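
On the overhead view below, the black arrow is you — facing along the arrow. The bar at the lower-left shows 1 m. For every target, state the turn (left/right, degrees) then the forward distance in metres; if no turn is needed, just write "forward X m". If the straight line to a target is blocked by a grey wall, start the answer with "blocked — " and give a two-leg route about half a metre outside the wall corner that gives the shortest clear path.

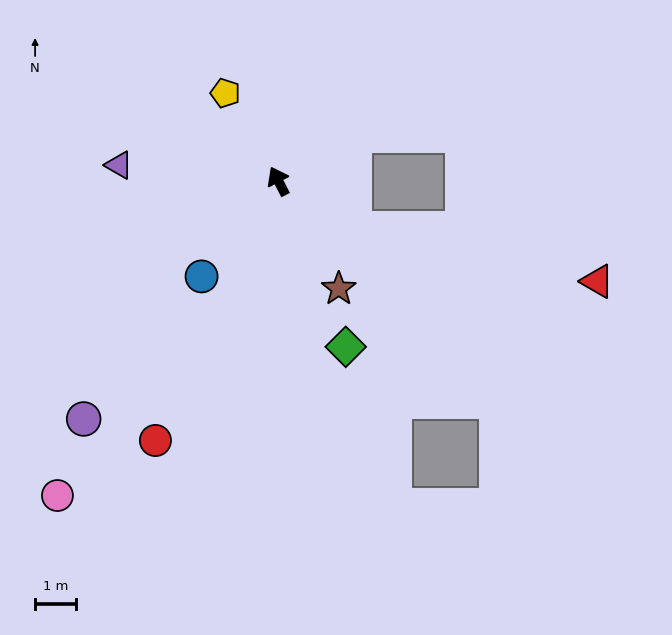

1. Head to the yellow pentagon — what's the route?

turn left 4°, forward 2.5 m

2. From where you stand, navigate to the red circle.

turn left 127°, forward 7.0 m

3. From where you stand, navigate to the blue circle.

turn left 114°, forward 3.0 m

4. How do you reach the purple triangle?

turn left 57°, forward 3.9 m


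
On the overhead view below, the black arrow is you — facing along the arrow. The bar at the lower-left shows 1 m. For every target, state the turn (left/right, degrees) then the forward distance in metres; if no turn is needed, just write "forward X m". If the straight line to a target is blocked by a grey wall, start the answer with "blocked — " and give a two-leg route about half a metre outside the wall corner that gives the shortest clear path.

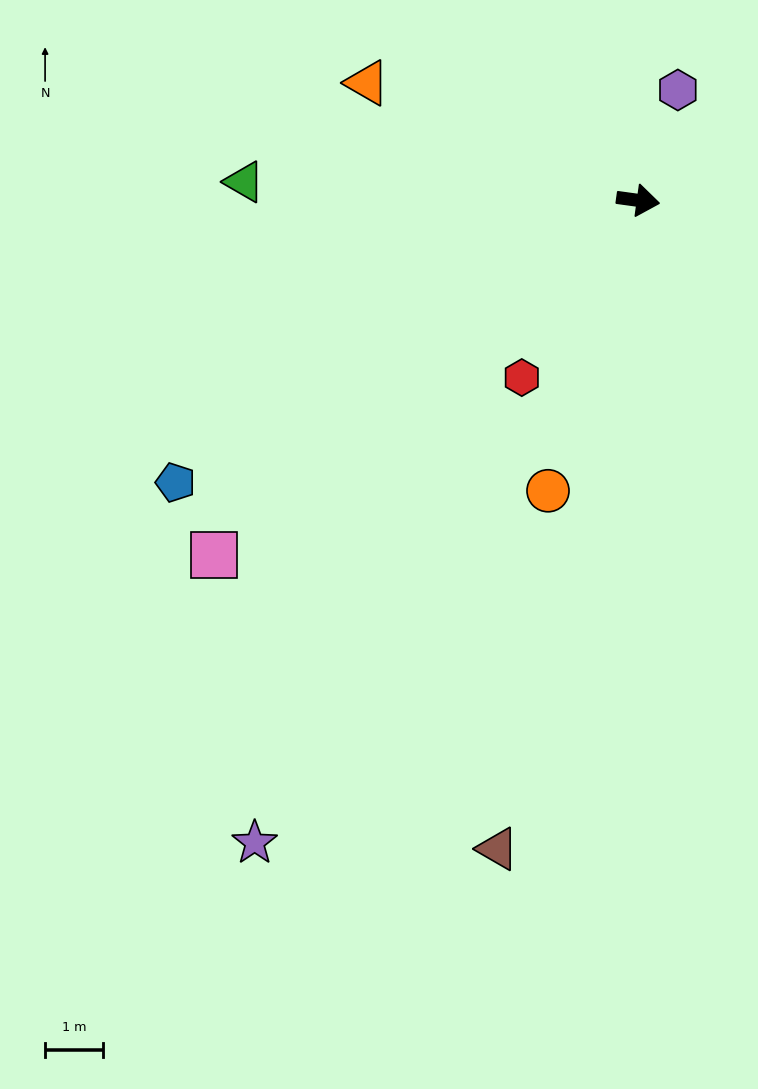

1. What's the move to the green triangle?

turn right 175°, forward 6.8 m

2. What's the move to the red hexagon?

turn right 115°, forward 3.6 m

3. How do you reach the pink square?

turn right 132°, forward 9.5 m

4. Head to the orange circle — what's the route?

turn right 99°, forward 5.2 m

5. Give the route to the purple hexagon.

turn left 78°, forward 2.0 m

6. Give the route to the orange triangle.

turn left 164°, forward 5.1 m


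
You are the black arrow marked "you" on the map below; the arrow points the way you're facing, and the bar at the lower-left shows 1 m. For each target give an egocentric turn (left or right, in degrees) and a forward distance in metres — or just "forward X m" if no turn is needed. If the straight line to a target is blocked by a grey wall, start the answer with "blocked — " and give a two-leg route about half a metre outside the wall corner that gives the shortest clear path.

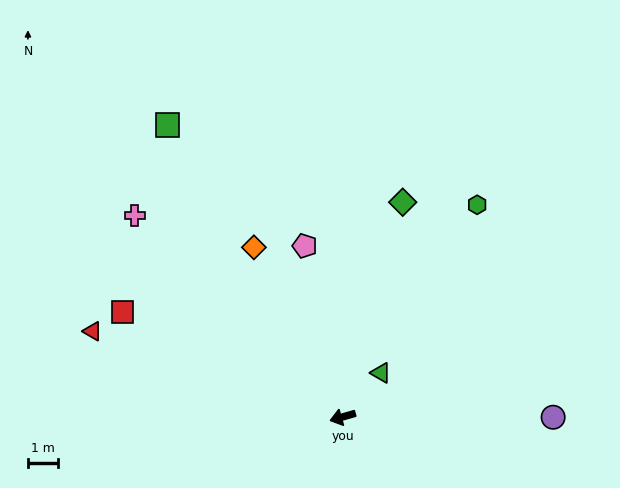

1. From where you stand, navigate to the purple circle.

turn left 164°, forward 7.0 m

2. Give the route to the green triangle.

turn right 147°, forward 1.9 m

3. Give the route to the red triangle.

turn right 35°, forward 8.8 m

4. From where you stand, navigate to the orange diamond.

turn right 78°, forward 6.4 m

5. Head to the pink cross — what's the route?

turn right 60°, forward 9.6 m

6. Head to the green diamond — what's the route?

turn right 122°, forward 7.4 m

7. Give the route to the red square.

turn right 41°, forward 8.1 m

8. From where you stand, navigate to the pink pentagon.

turn right 94°, forward 5.8 m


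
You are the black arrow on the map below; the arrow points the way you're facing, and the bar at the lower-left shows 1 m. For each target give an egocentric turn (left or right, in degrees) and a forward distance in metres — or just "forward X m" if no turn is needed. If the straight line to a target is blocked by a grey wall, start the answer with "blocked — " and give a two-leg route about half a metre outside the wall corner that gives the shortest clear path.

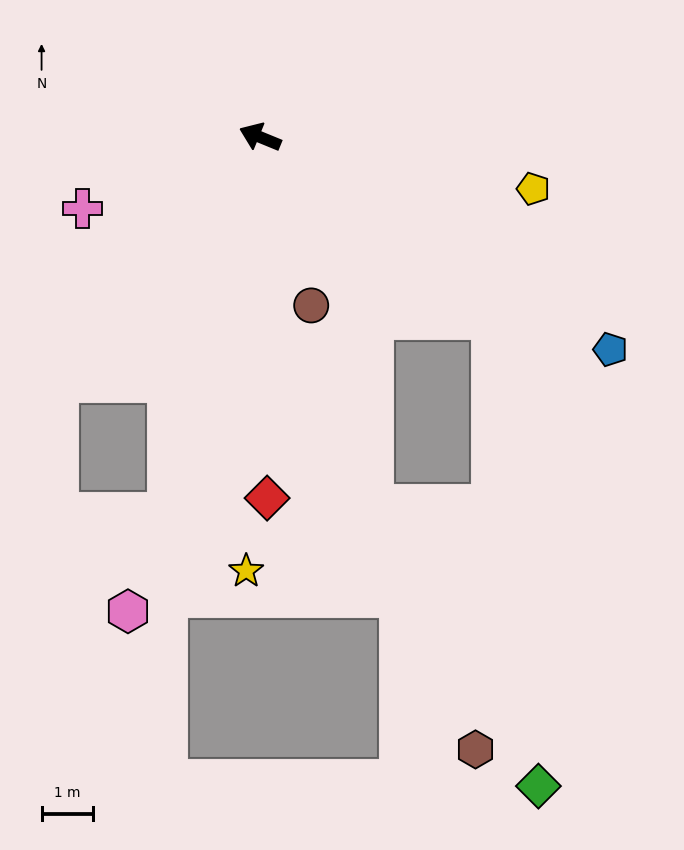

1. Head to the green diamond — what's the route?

blocked — turn left 164°, forward 5.8 m, then turn right 46°, forward 9.2 m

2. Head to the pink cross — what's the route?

turn left 44°, forward 3.7 m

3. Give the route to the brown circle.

turn left 129°, forward 3.4 m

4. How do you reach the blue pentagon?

turn left 171°, forward 8.0 m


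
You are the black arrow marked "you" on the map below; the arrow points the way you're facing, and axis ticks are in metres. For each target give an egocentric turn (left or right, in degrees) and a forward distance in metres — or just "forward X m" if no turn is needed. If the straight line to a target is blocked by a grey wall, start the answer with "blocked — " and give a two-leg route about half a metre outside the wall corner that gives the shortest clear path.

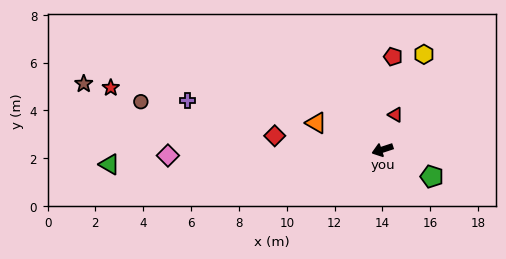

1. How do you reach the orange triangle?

turn right 40°, forward 3.0 m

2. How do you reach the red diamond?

turn right 26°, forward 4.5 m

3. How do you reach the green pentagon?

turn left 133°, forward 2.4 m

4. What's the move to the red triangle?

turn right 129°, forward 1.6 m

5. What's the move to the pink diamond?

turn right 17°, forward 9.0 m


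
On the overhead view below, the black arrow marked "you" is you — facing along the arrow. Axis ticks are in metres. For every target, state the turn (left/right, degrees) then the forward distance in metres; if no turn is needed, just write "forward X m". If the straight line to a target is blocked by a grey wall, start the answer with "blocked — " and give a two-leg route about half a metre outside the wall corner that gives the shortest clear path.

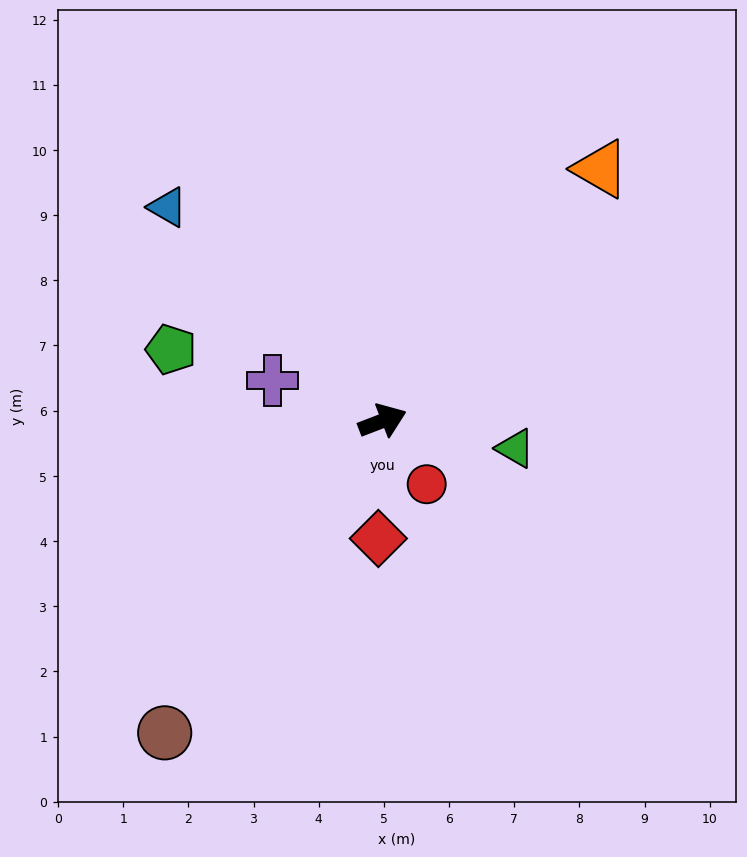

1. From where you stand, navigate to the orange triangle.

turn left 28°, forward 5.1 m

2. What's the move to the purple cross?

turn left 139°, forward 1.8 m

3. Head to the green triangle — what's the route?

turn right 33°, forward 2.1 m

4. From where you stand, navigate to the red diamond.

turn right 113°, forward 1.8 m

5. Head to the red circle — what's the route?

turn right 76°, forward 1.2 m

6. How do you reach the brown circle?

turn right 146°, forward 5.8 m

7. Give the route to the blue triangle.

turn left 114°, forward 4.6 m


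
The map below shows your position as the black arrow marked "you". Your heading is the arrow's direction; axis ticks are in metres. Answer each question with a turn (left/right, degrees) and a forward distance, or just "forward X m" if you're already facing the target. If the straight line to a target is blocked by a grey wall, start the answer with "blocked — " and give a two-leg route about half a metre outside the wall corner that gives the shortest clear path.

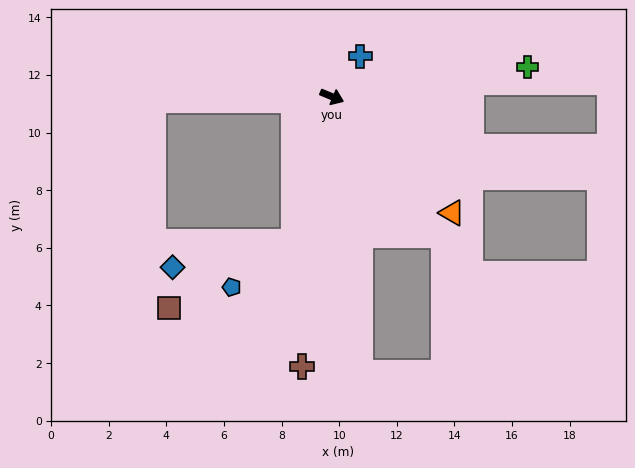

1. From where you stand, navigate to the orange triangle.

turn right 21°, forward 5.8 m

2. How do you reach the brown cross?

turn right 74°, forward 9.4 m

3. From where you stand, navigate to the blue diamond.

blocked — turn right 82°, forward 5.2 m, then turn right 63°, forward 4.3 m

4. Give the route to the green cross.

turn left 31°, forward 6.9 m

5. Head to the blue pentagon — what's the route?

blocked — turn right 82°, forward 5.2 m, then turn right 38°, forward 2.7 m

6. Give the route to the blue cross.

turn left 77°, forward 1.7 m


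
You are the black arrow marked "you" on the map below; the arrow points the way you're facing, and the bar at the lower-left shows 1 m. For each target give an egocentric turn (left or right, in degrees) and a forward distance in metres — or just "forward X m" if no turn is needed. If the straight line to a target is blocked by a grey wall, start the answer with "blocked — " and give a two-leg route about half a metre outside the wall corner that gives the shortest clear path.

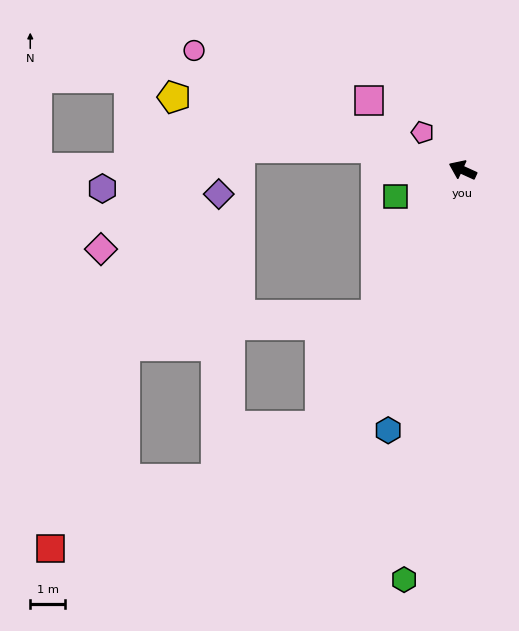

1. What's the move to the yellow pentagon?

turn left 10°, forward 8.5 m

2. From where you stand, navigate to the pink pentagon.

turn right 19°, forward 1.6 m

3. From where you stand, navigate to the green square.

turn left 46°, forward 2.1 m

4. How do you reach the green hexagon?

turn left 106°, forward 11.8 m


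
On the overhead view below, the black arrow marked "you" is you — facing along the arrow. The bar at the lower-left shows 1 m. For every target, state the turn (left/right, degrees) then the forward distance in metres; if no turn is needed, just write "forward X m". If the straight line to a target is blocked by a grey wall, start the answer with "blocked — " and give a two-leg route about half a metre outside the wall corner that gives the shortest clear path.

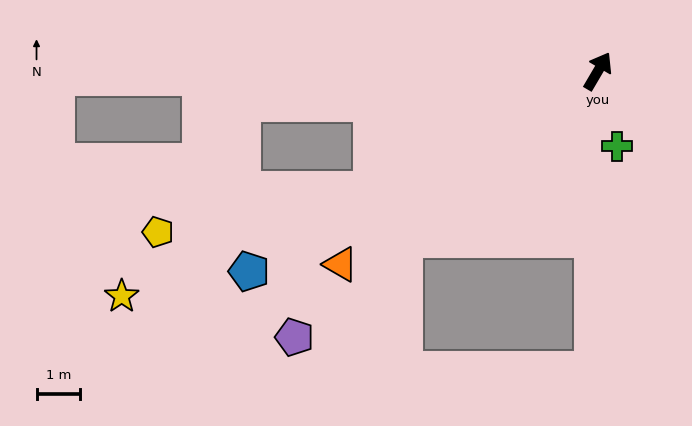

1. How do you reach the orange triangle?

turn left 157°, forward 7.4 m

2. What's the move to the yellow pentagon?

blocked — turn left 148°, forward 5.9 m, then turn right 16°, forward 5.0 m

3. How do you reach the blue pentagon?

turn left 150°, forward 9.3 m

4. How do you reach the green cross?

turn right 135°, forward 1.8 m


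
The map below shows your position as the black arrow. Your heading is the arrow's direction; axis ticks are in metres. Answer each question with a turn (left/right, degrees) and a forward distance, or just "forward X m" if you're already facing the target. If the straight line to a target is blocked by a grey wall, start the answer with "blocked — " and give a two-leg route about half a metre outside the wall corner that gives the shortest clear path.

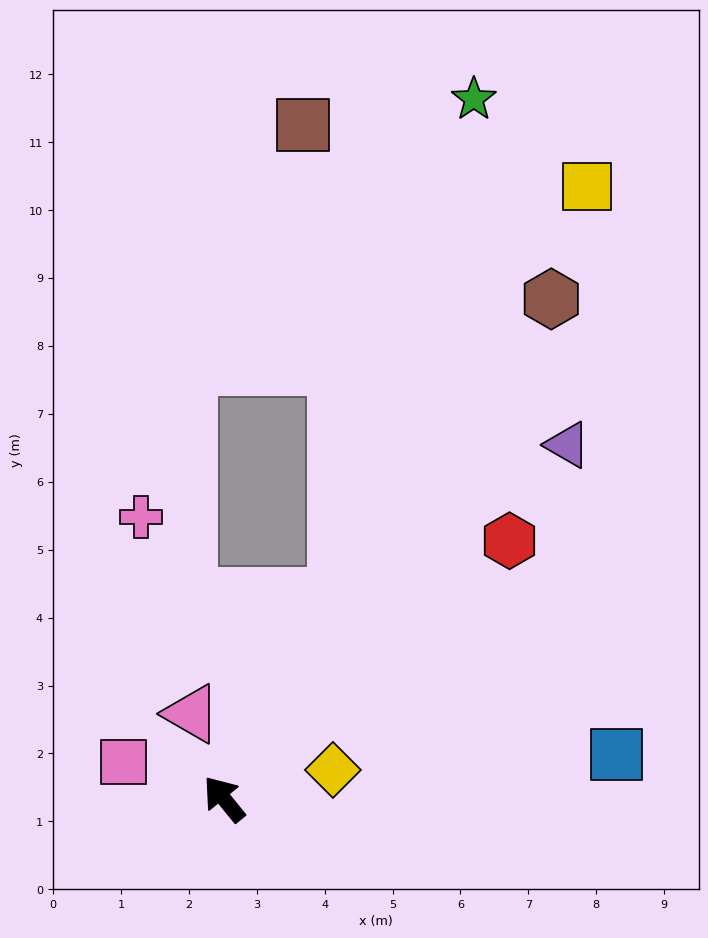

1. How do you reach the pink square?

turn left 31°, forward 1.6 m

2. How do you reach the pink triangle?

turn right 18°, forward 1.3 m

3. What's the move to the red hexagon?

turn right 87°, forward 5.7 m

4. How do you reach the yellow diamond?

turn right 114°, forward 1.7 m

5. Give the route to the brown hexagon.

turn right 72°, forward 8.8 m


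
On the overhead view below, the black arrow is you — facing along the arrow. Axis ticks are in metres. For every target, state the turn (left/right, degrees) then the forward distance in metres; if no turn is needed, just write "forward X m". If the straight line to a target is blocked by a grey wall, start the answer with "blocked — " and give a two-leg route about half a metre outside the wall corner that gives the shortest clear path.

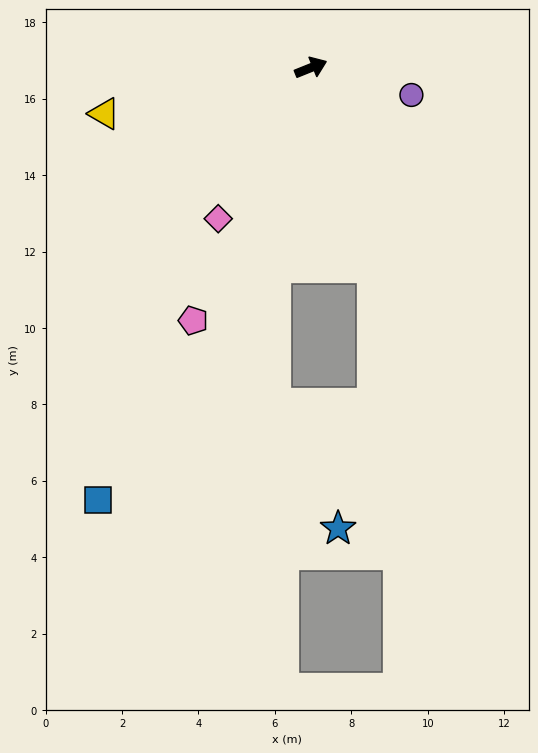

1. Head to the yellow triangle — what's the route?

turn left 171°, forward 5.5 m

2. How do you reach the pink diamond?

turn right 143°, forward 4.6 m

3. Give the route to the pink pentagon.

turn right 137°, forward 7.3 m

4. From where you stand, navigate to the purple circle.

turn right 37°, forward 2.7 m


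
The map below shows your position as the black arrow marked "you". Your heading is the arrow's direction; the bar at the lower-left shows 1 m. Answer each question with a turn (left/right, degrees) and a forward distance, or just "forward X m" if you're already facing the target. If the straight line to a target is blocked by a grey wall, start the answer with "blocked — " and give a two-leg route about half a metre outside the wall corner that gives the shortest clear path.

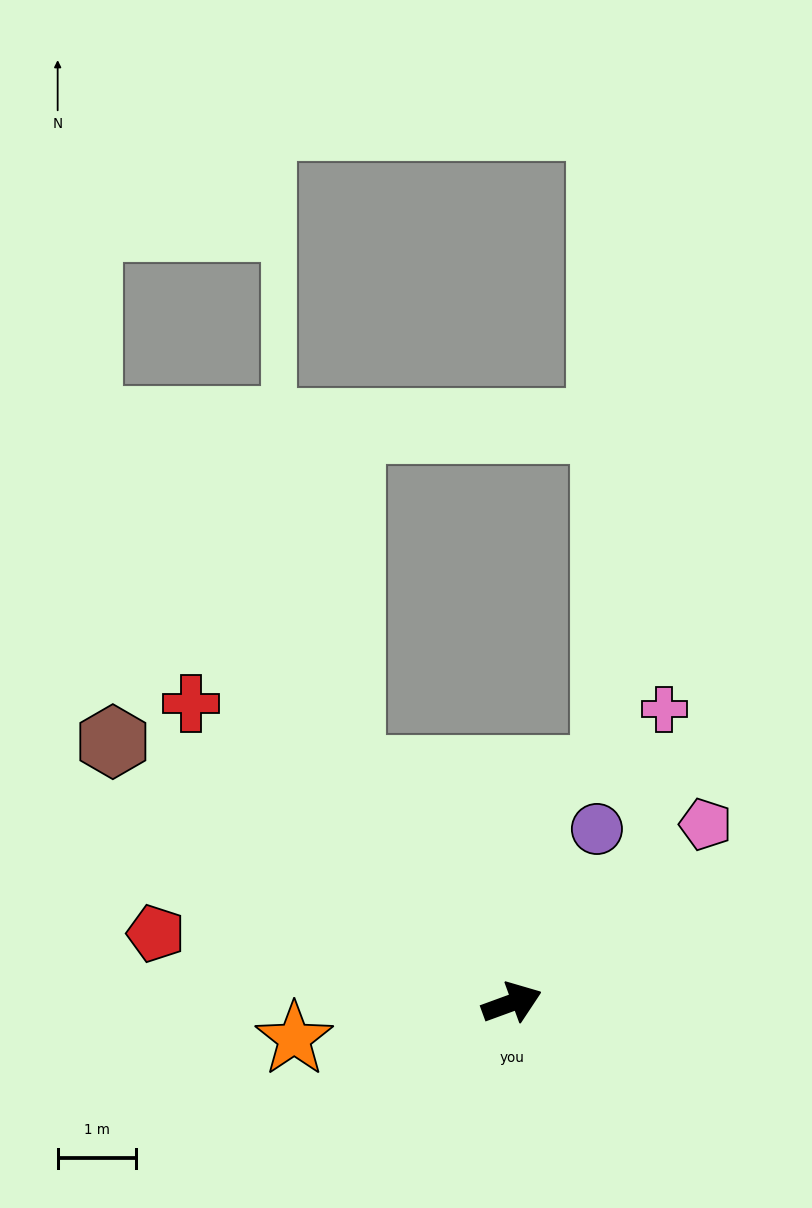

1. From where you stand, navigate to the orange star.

turn left 169°, forward 2.8 m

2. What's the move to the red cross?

turn left 117°, forward 5.6 m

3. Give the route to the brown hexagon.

turn left 127°, forward 6.1 m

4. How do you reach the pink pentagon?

turn left 23°, forward 3.4 m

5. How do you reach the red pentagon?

turn left 149°, forward 4.6 m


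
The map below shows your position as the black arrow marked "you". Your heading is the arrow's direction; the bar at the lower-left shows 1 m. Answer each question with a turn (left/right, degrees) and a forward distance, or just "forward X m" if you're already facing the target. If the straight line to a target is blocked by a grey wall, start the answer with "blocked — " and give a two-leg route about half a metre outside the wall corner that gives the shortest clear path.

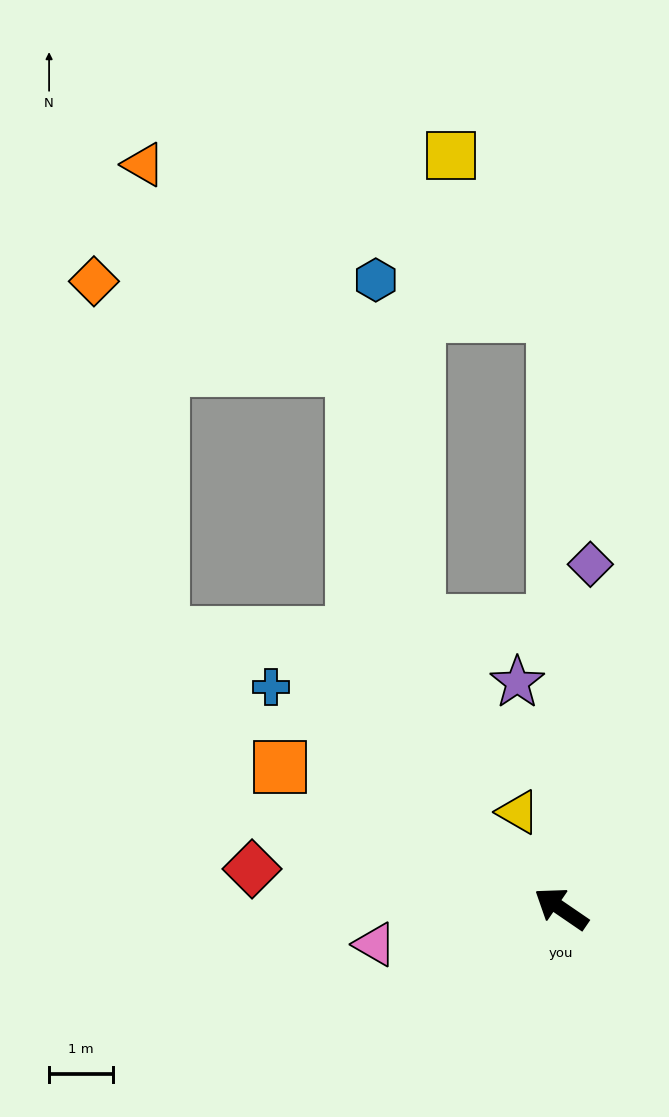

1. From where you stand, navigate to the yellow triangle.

turn right 32°, forward 1.7 m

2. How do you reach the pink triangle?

turn left 45°, forward 3.0 m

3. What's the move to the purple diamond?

turn right 60°, forward 5.4 m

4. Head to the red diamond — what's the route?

turn left 27°, forward 4.9 m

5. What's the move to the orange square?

turn left 8°, forward 4.9 m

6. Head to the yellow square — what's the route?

blocked — turn right 55°, forward 9.3 m, then turn left 32°, forward 3.0 m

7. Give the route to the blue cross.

turn right 3°, forward 5.7 m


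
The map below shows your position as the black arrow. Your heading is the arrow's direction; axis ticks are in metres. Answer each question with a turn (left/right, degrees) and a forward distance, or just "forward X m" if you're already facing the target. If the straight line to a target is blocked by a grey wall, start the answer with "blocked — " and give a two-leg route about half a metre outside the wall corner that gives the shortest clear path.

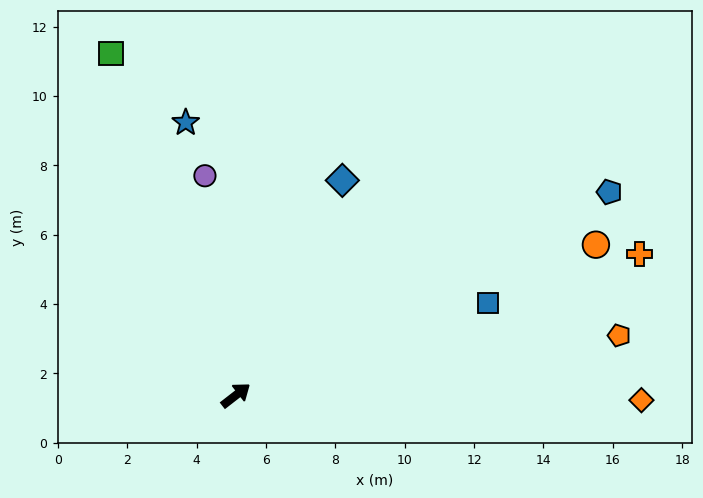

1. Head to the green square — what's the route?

turn left 72°, forward 10.5 m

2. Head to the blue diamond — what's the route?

turn left 26°, forward 6.9 m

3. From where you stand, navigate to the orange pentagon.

turn right 29°, forward 11.2 m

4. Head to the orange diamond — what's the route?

turn right 39°, forward 11.7 m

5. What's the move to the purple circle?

turn left 60°, forward 6.4 m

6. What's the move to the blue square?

turn right 18°, forward 7.8 m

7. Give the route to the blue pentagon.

turn right 9°, forward 12.3 m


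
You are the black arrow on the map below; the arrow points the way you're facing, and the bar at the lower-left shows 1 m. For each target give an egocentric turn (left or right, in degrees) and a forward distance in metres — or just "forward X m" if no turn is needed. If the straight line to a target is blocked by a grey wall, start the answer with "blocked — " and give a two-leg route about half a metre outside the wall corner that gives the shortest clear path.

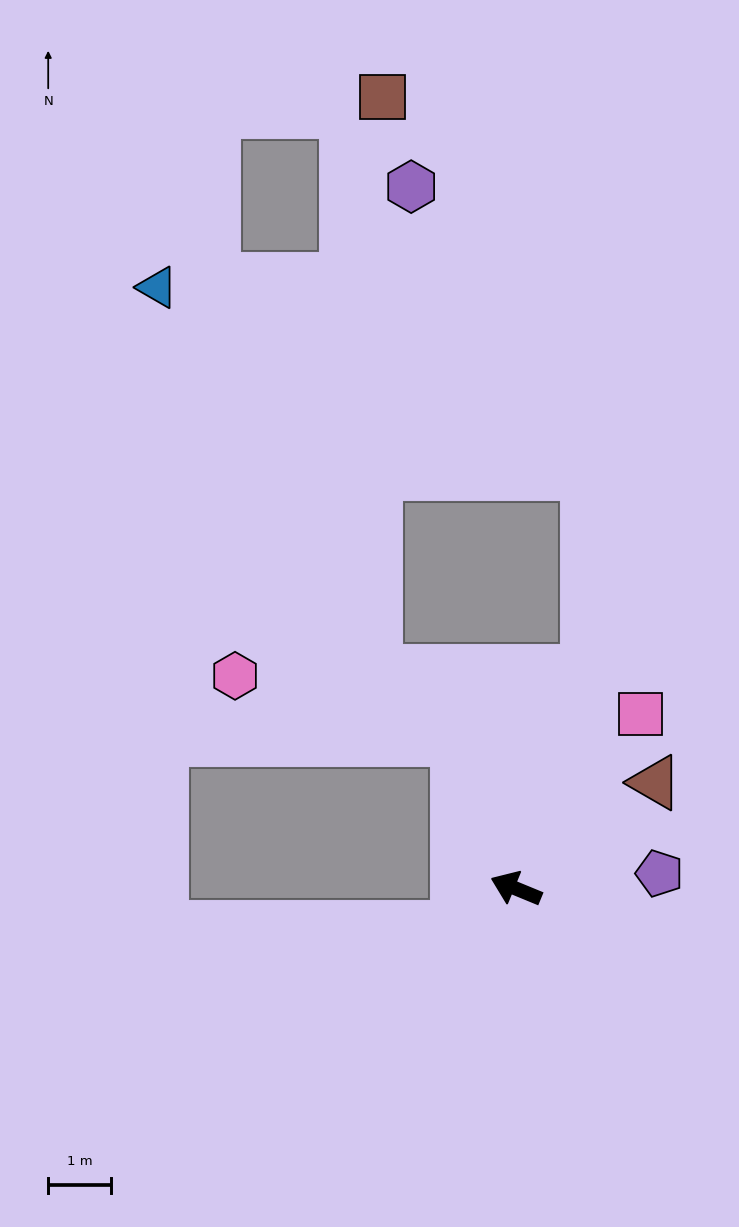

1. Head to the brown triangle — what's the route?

turn right 120°, forward 2.8 m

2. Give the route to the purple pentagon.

turn right 152°, forward 2.3 m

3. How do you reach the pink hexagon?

blocked — turn right 46°, forward 2.6 m, then turn left 52°, forward 3.7 m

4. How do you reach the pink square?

turn right 103°, forward 3.4 m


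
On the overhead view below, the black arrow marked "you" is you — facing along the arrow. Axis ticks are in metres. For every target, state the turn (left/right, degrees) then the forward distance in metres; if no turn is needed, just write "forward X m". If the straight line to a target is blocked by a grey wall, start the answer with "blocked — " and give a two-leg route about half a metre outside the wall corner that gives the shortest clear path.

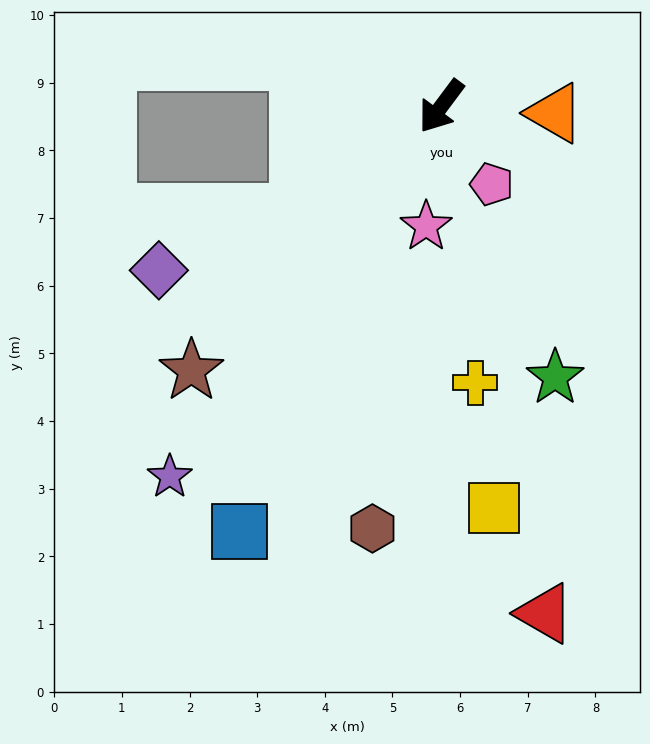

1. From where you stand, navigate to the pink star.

turn left 30°, forward 1.8 m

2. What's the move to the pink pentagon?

turn left 70°, forward 1.4 m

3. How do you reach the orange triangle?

turn left 123°, forward 1.7 m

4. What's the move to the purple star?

forward 6.8 m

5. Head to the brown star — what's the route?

turn right 7°, forward 5.4 m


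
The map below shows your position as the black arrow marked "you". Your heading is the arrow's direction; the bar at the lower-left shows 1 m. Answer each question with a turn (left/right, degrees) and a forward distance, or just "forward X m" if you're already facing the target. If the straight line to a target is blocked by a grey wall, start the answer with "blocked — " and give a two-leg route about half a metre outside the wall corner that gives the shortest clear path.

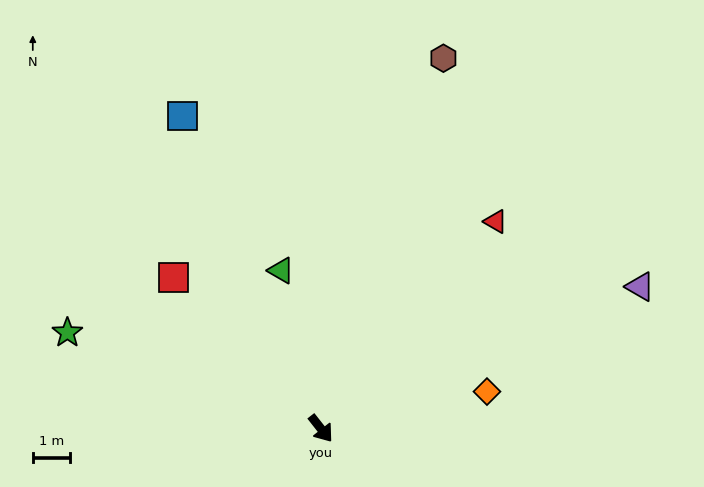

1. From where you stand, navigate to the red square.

turn right 174°, forward 5.6 m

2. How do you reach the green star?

turn right 149°, forward 7.3 m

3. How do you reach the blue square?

turn left 166°, forward 9.1 m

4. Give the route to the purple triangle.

turn left 76°, forward 9.4 m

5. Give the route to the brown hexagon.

turn left 124°, forward 10.4 m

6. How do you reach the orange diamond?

turn left 64°, forward 4.6 m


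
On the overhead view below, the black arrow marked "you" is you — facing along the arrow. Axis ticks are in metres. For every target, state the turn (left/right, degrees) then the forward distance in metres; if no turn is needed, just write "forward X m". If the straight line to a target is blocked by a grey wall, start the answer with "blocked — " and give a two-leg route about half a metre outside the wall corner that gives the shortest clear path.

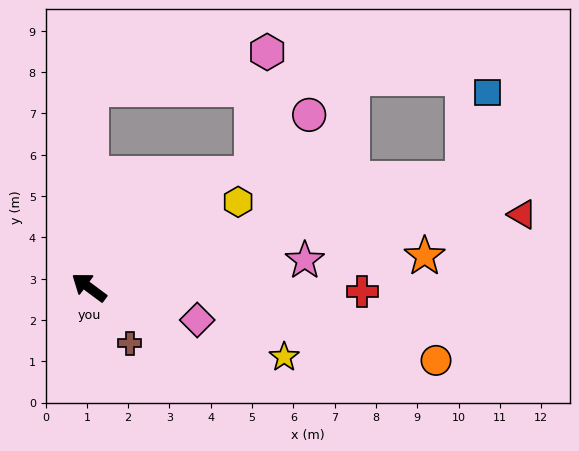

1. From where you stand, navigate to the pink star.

turn right 136°, forward 5.3 m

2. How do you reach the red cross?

turn right 144°, forward 6.6 m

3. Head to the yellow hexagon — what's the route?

turn right 114°, forward 4.2 m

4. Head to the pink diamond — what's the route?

turn right 160°, forward 2.7 m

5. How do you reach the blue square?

blocked — turn right 127°, forward 9.4 m, then turn left 58°, forward 2.2 m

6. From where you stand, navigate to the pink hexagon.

blocked — turn right 54°, forward 4.8 m, then turn right 78°, forward 4.4 m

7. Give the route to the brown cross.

turn left 163°, forward 1.7 m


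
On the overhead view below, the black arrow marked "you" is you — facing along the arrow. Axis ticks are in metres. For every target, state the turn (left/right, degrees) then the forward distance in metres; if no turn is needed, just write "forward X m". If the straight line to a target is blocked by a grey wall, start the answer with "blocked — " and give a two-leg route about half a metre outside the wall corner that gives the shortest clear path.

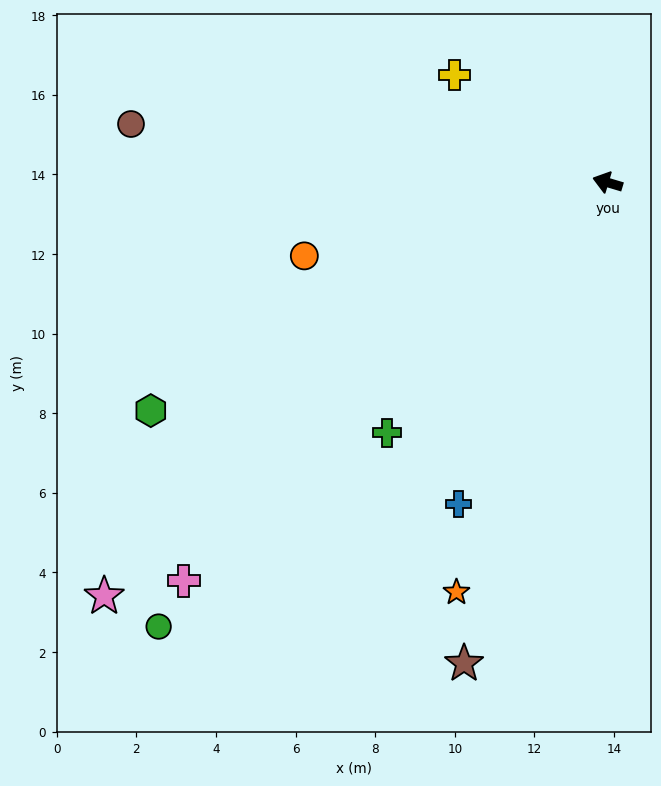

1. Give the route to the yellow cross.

turn right 18°, forward 4.7 m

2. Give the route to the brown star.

turn left 90°, forward 12.6 m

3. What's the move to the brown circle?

turn left 10°, forward 12.1 m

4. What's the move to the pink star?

turn left 56°, forward 16.4 m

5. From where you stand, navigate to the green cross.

turn left 65°, forward 8.4 m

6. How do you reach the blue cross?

turn left 82°, forward 8.9 m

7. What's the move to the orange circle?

turn left 30°, forward 7.8 m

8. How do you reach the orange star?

turn left 86°, forward 11.0 m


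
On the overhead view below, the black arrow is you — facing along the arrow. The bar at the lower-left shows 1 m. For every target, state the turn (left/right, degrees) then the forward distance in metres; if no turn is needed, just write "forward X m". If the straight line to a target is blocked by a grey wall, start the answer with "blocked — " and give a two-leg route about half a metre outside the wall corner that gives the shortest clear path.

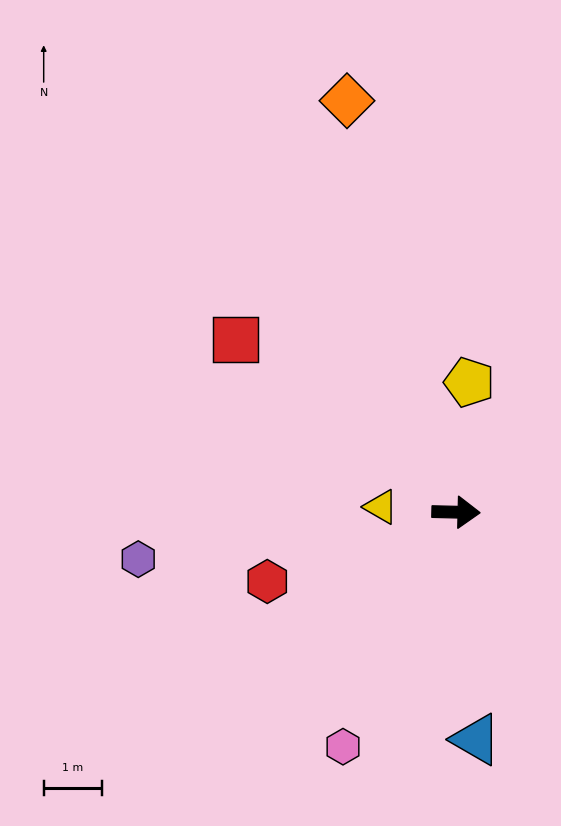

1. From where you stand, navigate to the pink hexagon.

turn right 114°, forward 4.5 m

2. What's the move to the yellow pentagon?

turn left 86°, forward 2.2 m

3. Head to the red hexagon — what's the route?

turn right 158°, forward 3.5 m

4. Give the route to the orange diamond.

turn left 106°, forward 7.3 m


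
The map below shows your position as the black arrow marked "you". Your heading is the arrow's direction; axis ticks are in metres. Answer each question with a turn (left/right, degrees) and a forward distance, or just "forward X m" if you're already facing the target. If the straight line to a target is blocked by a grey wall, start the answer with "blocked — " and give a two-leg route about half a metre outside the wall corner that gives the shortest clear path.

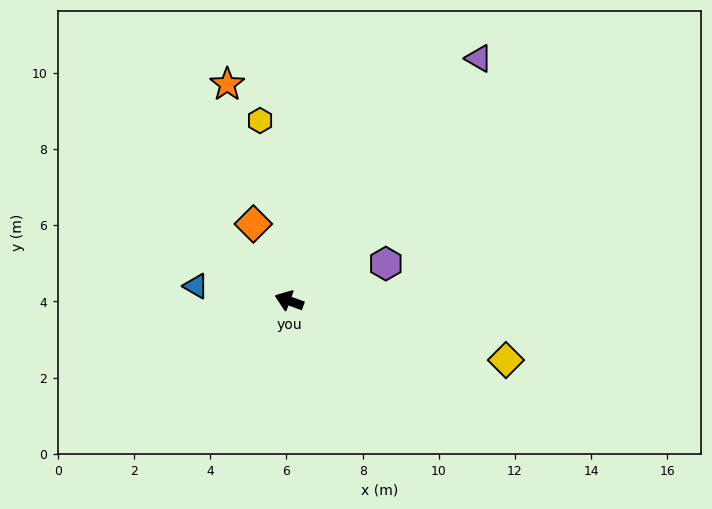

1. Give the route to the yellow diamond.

turn right 175°, forward 5.9 m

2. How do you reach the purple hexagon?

turn right 139°, forward 2.7 m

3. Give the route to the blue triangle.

turn left 11°, forward 2.5 m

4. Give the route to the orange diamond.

turn right 45°, forward 2.2 m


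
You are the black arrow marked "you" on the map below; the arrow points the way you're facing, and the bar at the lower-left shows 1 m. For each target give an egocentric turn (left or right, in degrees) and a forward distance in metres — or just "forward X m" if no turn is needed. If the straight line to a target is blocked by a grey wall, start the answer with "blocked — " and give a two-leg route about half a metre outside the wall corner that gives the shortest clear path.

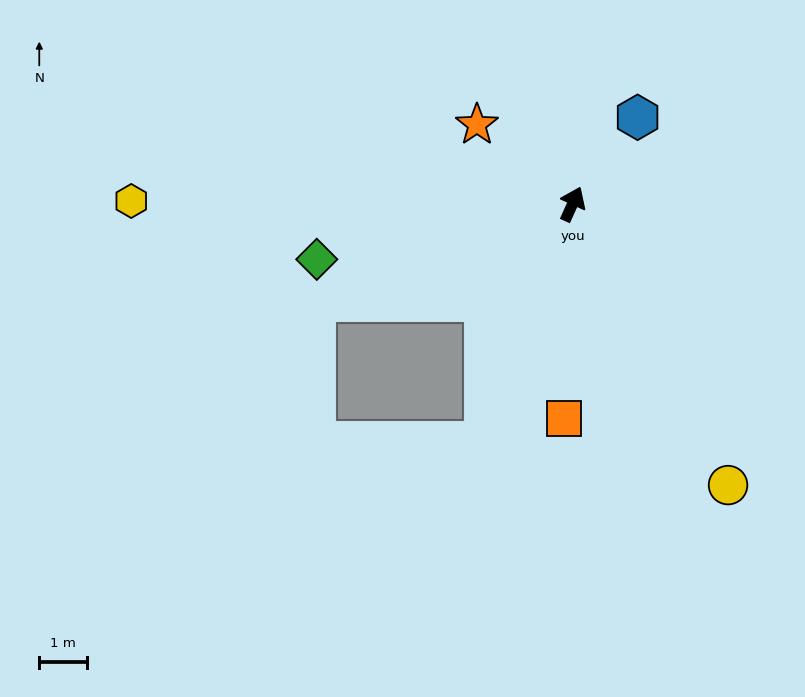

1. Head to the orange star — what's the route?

turn left 75°, forward 2.6 m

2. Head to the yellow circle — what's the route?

turn right 127°, forward 6.8 m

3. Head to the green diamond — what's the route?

turn left 127°, forward 5.5 m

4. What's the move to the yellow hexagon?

turn left 114°, forward 9.3 m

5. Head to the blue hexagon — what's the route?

turn right 13°, forward 2.3 m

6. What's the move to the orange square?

turn right 158°, forward 4.5 m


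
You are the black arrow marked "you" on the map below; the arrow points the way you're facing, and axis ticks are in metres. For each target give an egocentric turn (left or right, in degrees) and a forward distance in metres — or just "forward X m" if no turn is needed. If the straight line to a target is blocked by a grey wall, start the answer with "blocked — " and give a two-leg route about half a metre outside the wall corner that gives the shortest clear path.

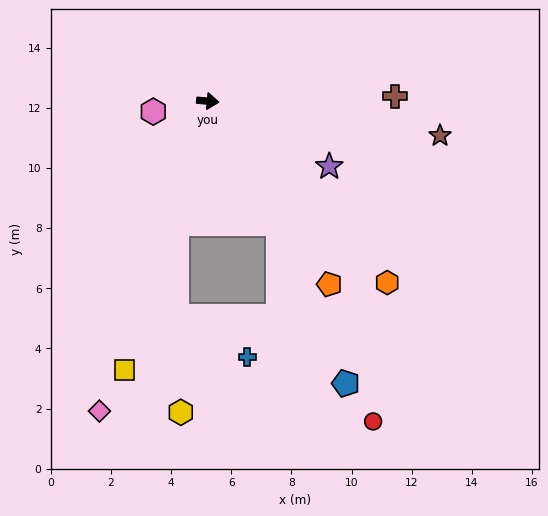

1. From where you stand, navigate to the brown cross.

turn left 7°, forward 6.2 m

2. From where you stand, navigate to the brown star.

turn right 3°, forward 7.8 m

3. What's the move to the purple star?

turn right 23°, forward 4.6 m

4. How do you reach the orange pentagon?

turn right 51°, forward 7.3 m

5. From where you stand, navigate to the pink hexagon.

turn right 164°, forward 1.8 m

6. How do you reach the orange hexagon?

turn right 40°, forward 8.5 m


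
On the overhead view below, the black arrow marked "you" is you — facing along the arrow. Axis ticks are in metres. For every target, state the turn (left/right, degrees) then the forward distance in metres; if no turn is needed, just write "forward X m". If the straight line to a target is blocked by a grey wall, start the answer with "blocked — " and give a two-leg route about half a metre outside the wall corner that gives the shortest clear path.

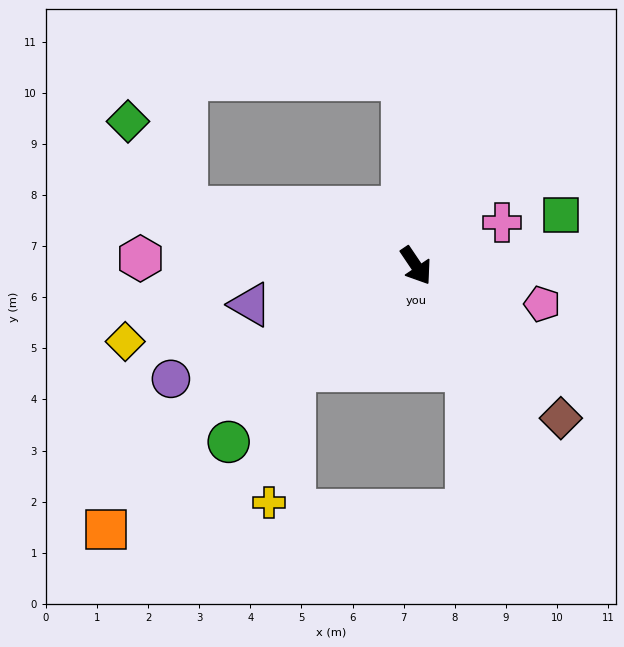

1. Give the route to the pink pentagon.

turn left 39°, forward 2.6 m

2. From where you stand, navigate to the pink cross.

turn left 83°, forward 1.9 m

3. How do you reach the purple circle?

turn right 99°, forward 5.3 m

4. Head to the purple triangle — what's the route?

turn right 111°, forward 3.3 m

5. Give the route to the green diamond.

blocked — turn right 138°, forward 4.6 m, then turn right 42°, forward 2.0 m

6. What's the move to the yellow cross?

blocked — turn right 83°, forward 3.1 m, then turn left 38°, forward 2.6 m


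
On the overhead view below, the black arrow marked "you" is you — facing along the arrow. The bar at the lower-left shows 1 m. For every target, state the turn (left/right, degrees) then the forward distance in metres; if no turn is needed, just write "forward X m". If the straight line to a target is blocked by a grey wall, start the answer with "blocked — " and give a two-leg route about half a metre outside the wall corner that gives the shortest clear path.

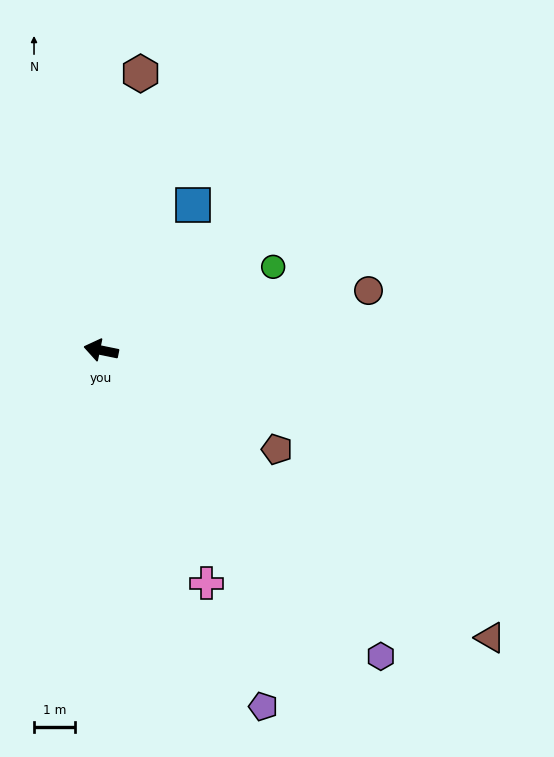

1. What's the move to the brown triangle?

turn left 155°, forward 11.9 m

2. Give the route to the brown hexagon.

turn right 87°, forward 6.9 m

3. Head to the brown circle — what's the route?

turn right 156°, forward 6.8 m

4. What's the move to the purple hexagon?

turn left 144°, forward 10.2 m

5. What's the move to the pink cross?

turn left 126°, forward 6.3 m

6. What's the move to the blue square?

turn right 111°, forward 4.2 m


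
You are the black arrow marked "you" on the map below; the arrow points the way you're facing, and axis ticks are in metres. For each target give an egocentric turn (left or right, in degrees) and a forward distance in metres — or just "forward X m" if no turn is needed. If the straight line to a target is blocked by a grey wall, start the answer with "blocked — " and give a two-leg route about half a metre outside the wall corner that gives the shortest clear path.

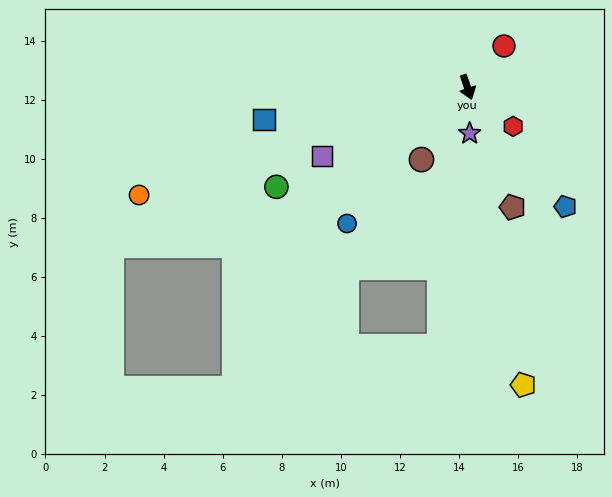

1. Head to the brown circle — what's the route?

turn right 51°, forward 2.9 m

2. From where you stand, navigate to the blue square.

turn right 100°, forward 7.0 m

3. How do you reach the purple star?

turn right 16°, forward 1.6 m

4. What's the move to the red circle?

turn left 120°, forward 1.9 m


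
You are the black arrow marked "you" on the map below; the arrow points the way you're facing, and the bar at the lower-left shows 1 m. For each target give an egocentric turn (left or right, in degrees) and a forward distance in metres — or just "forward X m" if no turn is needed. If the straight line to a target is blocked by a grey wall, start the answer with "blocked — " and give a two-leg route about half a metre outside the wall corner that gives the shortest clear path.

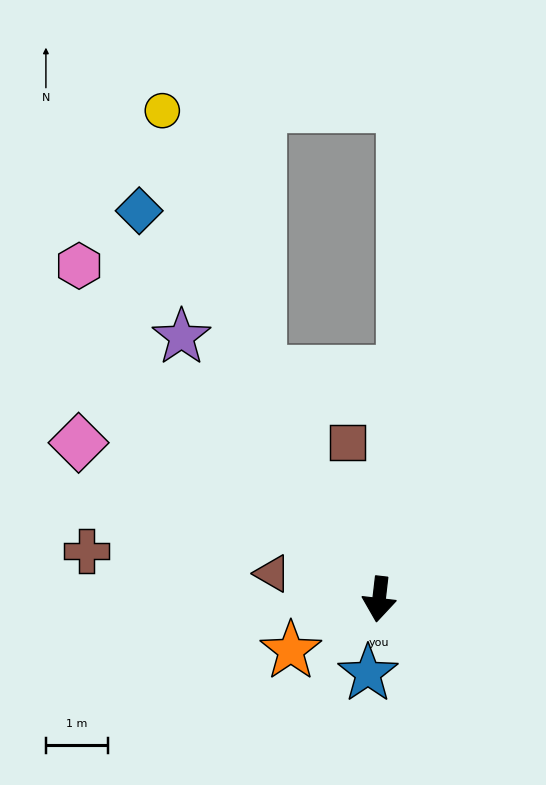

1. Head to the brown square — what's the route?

turn right 162°, forward 2.6 m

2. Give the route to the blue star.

forward 1.2 m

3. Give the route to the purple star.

turn right 136°, forward 5.3 m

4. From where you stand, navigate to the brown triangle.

turn right 97°, forward 1.8 m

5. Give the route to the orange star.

turn right 53°, forward 1.7 m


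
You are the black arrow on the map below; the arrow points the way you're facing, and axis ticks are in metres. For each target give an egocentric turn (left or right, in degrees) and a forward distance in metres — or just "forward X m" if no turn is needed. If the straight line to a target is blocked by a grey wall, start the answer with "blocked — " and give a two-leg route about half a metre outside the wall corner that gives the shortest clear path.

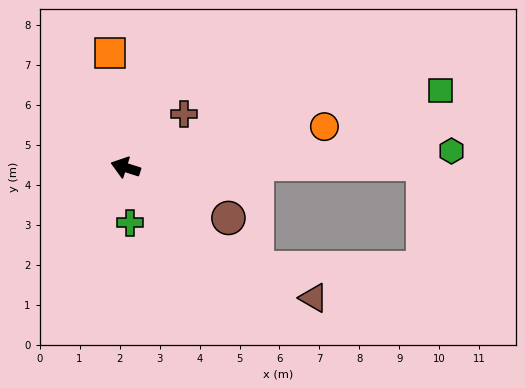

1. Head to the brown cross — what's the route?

turn right 120°, forward 2.0 m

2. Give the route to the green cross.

turn left 112°, forward 1.4 m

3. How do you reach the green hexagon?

turn right 159°, forward 8.2 m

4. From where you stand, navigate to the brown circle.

turn left 172°, forward 2.9 m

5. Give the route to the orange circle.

turn right 151°, forward 5.1 m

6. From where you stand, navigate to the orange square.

turn right 65°, forward 2.9 m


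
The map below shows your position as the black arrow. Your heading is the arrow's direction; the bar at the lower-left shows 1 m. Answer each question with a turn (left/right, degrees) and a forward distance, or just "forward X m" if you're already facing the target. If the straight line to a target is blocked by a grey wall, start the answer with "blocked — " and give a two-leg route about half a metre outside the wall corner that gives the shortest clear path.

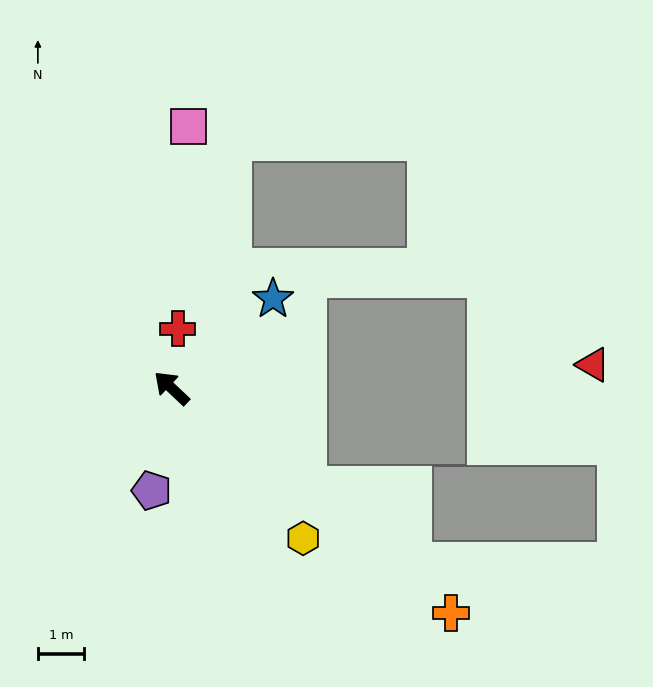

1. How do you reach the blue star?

turn right 95°, forward 2.9 m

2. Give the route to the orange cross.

turn right 175°, forward 7.8 m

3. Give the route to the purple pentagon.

turn left 122°, forward 2.3 m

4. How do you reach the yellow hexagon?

turn left 175°, forward 4.3 m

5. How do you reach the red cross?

turn right 53°, forward 1.3 m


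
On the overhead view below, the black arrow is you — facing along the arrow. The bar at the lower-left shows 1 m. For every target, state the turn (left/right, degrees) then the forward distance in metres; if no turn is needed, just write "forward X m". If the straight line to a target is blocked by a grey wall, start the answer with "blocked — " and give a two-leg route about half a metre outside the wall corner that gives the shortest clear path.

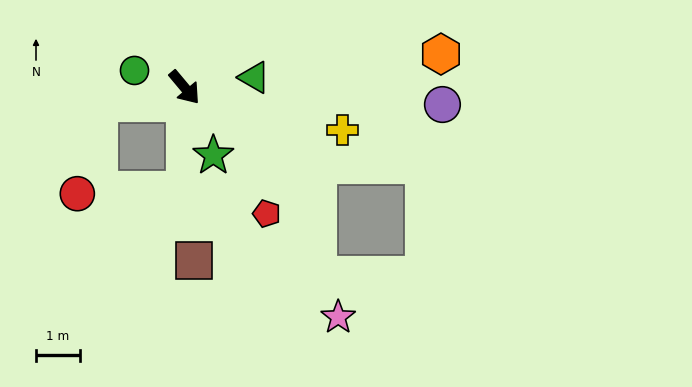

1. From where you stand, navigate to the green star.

turn right 17°, forward 1.7 m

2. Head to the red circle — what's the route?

blocked — turn right 120°, forward 2.0 m, then turn left 67°, forward 2.1 m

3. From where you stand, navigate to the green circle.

turn right 149°, forward 1.2 m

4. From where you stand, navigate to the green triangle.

turn left 58°, forward 1.6 m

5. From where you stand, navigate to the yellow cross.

turn left 35°, forward 3.7 m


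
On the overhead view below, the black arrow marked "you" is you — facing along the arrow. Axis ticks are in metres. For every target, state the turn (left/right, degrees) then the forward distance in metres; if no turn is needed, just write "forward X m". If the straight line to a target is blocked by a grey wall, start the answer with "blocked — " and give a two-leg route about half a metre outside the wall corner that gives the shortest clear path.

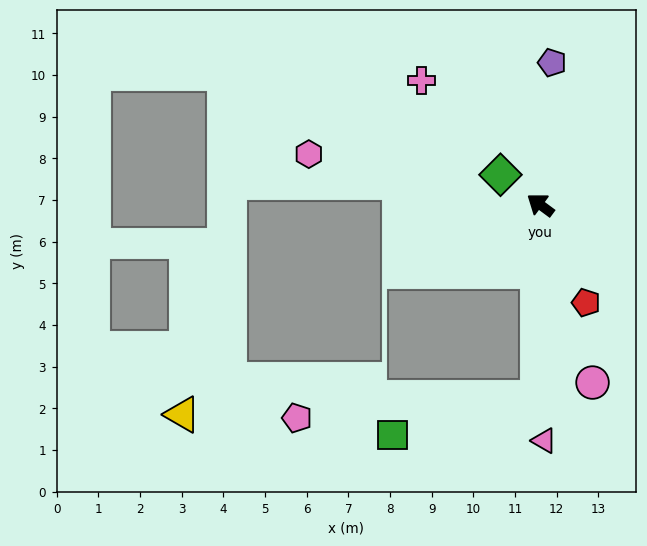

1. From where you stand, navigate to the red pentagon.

turn left 151°, forward 2.6 m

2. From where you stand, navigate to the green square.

blocked — turn left 126°, forward 4.6 m, then turn right 75°, forward 3.6 m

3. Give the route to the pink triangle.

turn left 127°, forward 5.7 m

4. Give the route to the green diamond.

forward 1.2 m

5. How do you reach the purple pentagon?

turn right 58°, forward 3.4 m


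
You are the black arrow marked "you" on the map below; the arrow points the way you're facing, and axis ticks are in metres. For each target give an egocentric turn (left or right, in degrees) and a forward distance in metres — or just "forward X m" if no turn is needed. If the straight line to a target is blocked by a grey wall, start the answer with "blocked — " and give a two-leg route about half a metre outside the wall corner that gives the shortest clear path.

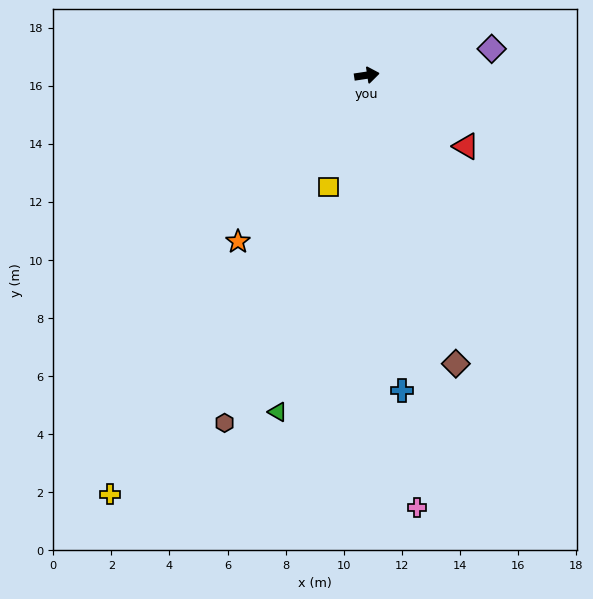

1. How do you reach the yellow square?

turn right 117°, forward 4.1 m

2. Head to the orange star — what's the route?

turn right 136°, forward 7.2 m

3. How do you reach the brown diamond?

turn right 81°, forward 10.4 m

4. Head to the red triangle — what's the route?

turn right 44°, forward 4.2 m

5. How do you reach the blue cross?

turn right 92°, forward 10.9 m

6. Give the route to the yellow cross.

turn right 130°, forward 16.9 m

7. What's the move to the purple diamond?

turn left 3°, forward 4.4 m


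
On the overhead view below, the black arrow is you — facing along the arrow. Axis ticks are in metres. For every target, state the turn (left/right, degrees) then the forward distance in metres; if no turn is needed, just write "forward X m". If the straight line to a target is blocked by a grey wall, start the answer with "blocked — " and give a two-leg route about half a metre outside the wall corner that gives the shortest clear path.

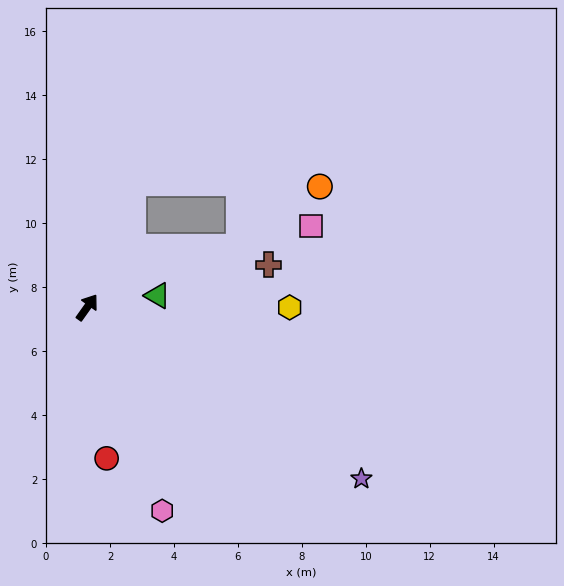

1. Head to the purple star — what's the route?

turn right 87°, forward 10.1 m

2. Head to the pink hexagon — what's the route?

turn right 124°, forward 6.8 m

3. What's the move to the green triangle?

turn right 45°, forward 2.2 m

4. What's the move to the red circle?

turn right 137°, forward 4.8 m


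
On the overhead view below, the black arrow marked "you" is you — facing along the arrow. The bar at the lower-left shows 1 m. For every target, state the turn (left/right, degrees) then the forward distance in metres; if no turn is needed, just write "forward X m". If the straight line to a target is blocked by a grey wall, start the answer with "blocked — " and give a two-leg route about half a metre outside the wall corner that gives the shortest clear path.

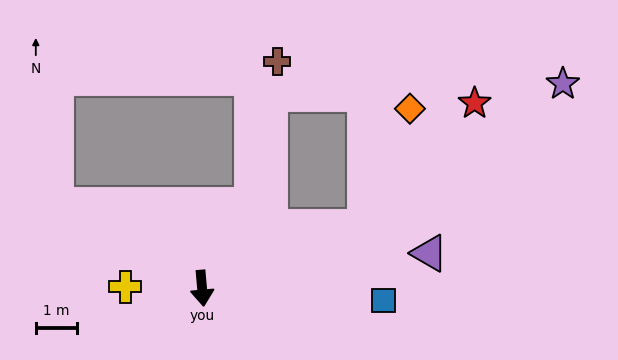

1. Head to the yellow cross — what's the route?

turn right 96°, forward 1.9 m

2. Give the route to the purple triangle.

turn left 94°, forward 5.5 m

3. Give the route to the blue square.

turn left 81°, forward 4.4 m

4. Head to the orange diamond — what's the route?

blocked — turn left 106°, forward 4.2 m, then turn left 48°, forward 3.0 m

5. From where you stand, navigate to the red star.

blocked — turn left 106°, forward 4.2 m, then turn left 27°, forward 4.0 m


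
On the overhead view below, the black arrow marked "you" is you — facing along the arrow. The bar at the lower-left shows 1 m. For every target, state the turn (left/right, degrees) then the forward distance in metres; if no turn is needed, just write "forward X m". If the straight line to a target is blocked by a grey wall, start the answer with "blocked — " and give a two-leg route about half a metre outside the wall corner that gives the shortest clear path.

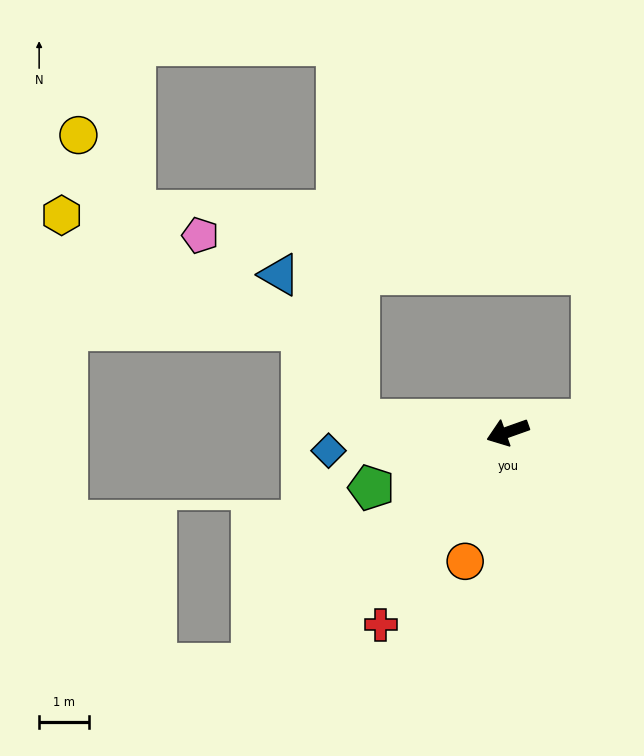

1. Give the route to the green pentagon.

turn left 3°, forward 3.0 m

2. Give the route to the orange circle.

turn left 52°, forward 2.7 m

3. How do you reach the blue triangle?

blocked — turn right 24°, forward 3.0 m, then turn right 57°, forward 3.3 m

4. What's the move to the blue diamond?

turn right 14°, forward 3.6 m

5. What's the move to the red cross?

turn left 37°, forward 4.6 m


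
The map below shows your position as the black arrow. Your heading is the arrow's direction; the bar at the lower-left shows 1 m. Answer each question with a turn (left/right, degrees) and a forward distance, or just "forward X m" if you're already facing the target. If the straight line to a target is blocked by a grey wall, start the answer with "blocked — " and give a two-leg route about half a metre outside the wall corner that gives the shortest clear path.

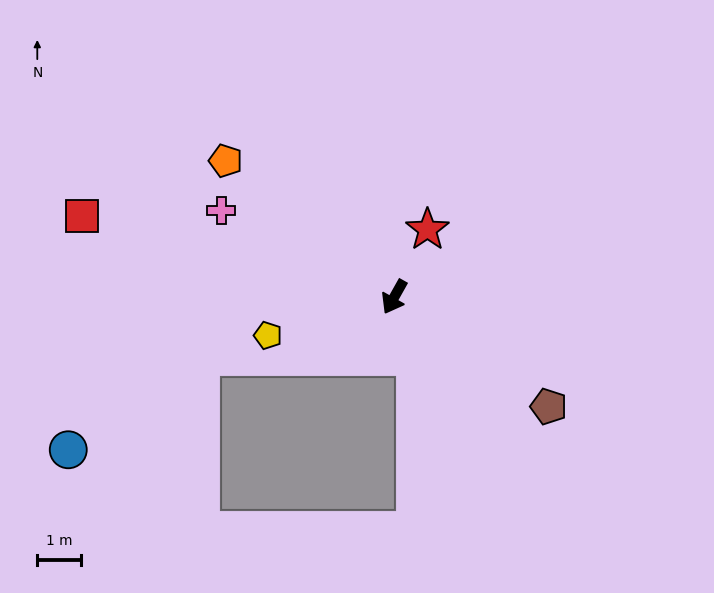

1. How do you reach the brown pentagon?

turn left 84°, forward 4.3 m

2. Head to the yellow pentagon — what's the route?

turn right 44°, forward 3.0 m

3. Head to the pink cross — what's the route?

turn right 87°, forward 4.4 m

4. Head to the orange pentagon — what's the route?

turn right 100°, forward 4.9 m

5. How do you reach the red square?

turn right 75°, forward 7.4 m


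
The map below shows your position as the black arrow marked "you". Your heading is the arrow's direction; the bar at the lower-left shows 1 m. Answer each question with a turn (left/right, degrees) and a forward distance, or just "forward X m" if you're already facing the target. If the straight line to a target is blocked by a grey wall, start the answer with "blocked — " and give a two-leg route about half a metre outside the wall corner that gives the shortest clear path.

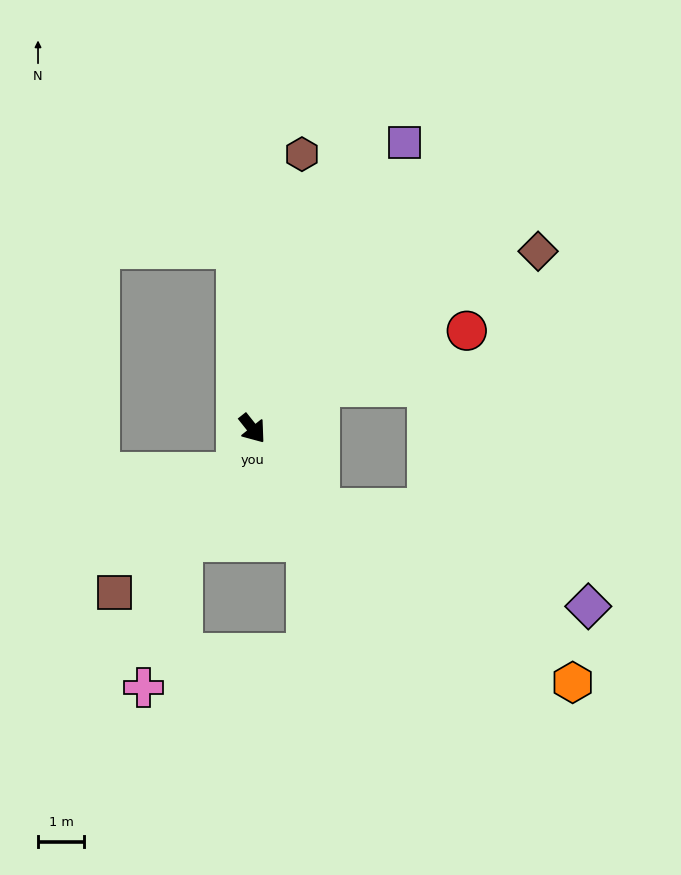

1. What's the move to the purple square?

turn left 114°, forward 7.0 m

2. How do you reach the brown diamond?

turn left 83°, forward 7.3 m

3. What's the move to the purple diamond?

blocked — turn left 2°, forward 2.3 m, then turn left 29°, forward 6.2 m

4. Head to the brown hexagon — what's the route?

turn left 131°, forward 6.0 m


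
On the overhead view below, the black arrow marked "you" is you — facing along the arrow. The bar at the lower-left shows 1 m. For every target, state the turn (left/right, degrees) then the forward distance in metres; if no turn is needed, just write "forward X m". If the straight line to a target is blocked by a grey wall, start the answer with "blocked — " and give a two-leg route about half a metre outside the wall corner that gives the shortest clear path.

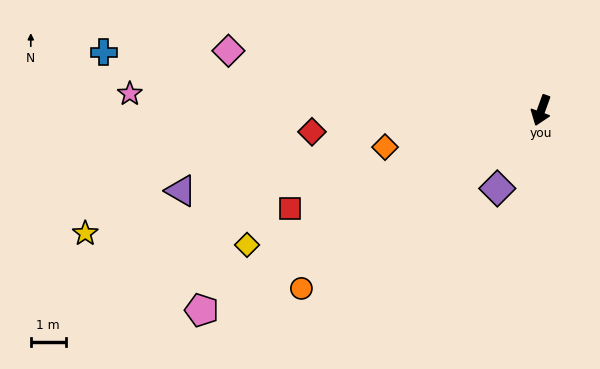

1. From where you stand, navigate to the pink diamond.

turn right 81°, forward 9.1 m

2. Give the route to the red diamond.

turn right 65°, forward 6.6 m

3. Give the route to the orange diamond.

turn right 57°, forward 4.6 m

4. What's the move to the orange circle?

turn right 33°, forward 8.5 m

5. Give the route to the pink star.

turn right 72°, forward 11.8 m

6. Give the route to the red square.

turn right 49°, forward 7.7 m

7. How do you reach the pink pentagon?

turn right 40°, forward 11.3 m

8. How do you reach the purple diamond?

turn right 9°, forward 2.6 m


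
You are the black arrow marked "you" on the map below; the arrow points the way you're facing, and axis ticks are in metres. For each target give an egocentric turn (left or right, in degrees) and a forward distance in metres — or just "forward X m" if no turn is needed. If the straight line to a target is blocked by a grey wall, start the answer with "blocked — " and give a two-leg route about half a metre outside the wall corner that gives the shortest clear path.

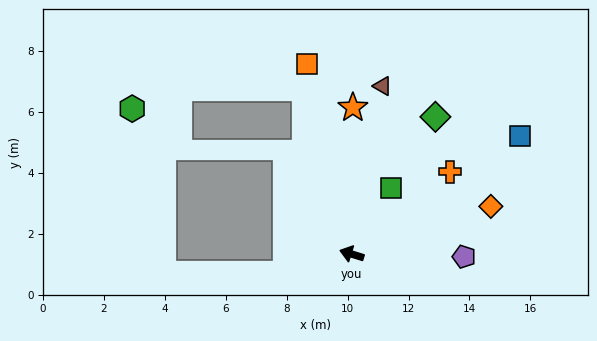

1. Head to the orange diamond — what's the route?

turn right 144°, forward 4.8 m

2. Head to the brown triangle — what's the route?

turn right 83°, forward 5.6 m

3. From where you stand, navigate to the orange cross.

turn right 123°, forward 4.2 m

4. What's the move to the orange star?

turn right 73°, forward 4.8 m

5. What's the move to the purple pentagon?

turn right 164°, forward 3.7 m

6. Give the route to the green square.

turn right 103°, forward 2.5 m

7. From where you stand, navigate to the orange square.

turn right 60°, forward 6.4 m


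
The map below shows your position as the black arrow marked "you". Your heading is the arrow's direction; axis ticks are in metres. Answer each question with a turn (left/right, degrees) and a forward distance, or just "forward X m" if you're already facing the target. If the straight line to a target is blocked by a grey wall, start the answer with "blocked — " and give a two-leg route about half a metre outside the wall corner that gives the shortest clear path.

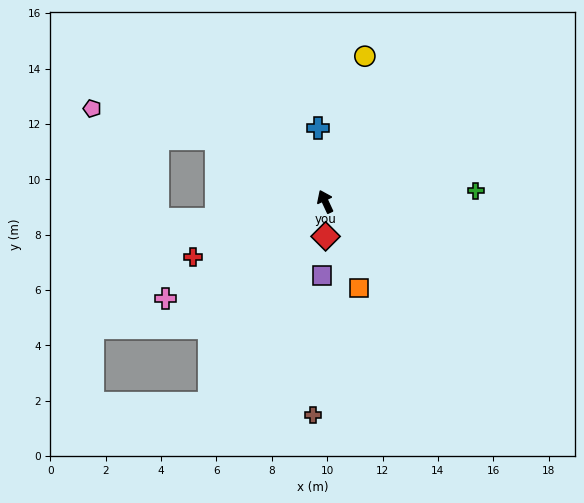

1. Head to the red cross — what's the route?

turn left 88°, forward 5.2 m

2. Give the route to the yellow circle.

turn right 40°, forward 5.4 m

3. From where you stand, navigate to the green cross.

turn right 111°, forward 5.4 m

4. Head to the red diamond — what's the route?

turn left 156°, forward 1.3 m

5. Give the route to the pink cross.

turn left 96°, forward 6.8 m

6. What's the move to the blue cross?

turn right 19°, forward 2.7 m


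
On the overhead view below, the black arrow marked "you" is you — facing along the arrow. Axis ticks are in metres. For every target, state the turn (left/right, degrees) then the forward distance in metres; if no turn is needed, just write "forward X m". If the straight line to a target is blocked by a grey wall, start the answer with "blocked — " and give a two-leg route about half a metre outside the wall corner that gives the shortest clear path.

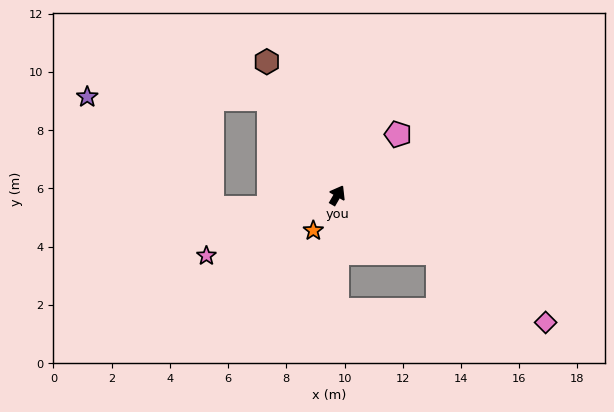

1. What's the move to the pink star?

turn left 145°, forward 5.0 m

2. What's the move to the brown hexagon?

turn left 58°, forward 5.2 m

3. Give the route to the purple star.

blocked — turn left 65°, forward 4.0 m, then turn left 54°, forward 6.2 m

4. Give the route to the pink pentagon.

turn right 15°, forward 3.0 m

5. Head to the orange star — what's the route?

turn left 176°, forward 1.5 m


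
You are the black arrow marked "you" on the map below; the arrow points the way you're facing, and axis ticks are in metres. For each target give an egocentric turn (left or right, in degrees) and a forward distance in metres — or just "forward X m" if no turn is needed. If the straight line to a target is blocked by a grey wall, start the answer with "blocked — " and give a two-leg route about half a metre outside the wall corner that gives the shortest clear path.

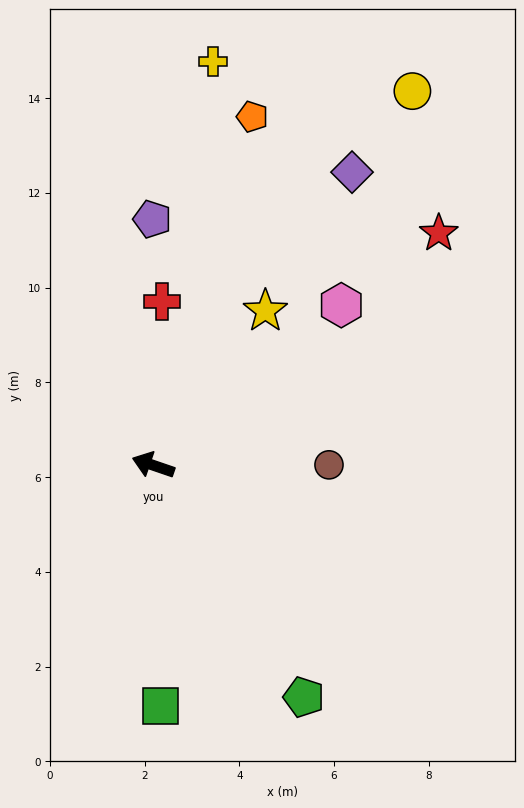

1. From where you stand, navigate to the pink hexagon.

turn right 121°, forward 5.2 m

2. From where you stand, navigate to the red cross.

turn right 74°, forward 3.5 m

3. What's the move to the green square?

turn left 111°, forward 5.1 m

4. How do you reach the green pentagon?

turn left 142°, forward 5.8 m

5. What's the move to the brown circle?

turn right 161°, forward 3.7 m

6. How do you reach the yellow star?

turn right 107°, forward 4.0 m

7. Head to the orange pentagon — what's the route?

turn right 87°, forward 7.6 m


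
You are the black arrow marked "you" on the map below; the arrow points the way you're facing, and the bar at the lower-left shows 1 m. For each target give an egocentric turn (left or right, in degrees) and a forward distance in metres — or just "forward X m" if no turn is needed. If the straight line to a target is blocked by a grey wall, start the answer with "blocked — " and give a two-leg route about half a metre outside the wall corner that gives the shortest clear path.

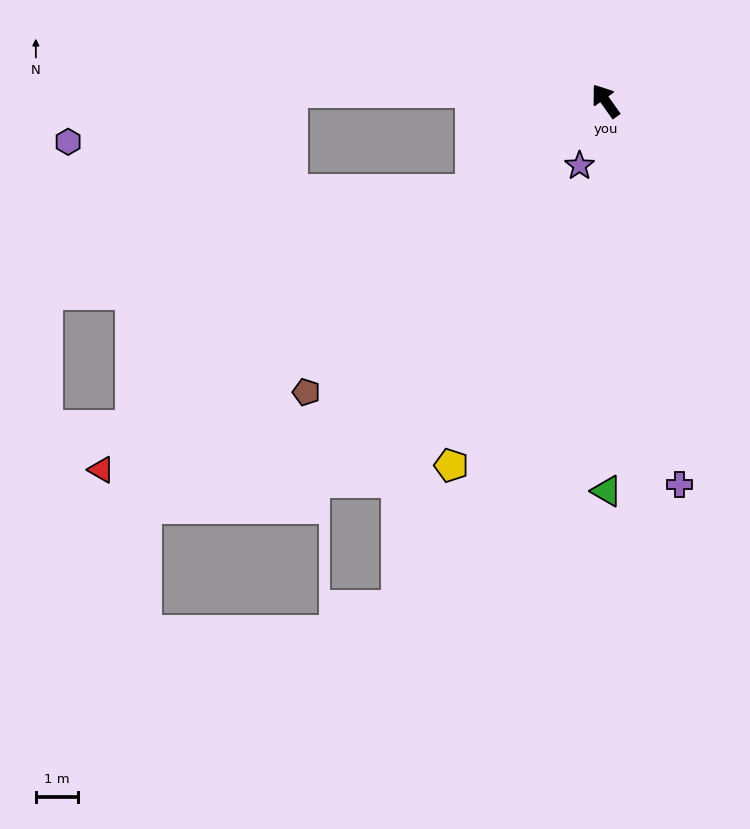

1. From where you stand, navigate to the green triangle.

turn left 145°, forward 9.3 m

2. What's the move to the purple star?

turn left 123°, forward 1.7 m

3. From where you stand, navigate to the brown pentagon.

turn left 99°, forward 9.9 m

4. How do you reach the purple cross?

turn left 155°, forward 9.3 m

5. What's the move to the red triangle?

turn left 91°, forward 14.8 m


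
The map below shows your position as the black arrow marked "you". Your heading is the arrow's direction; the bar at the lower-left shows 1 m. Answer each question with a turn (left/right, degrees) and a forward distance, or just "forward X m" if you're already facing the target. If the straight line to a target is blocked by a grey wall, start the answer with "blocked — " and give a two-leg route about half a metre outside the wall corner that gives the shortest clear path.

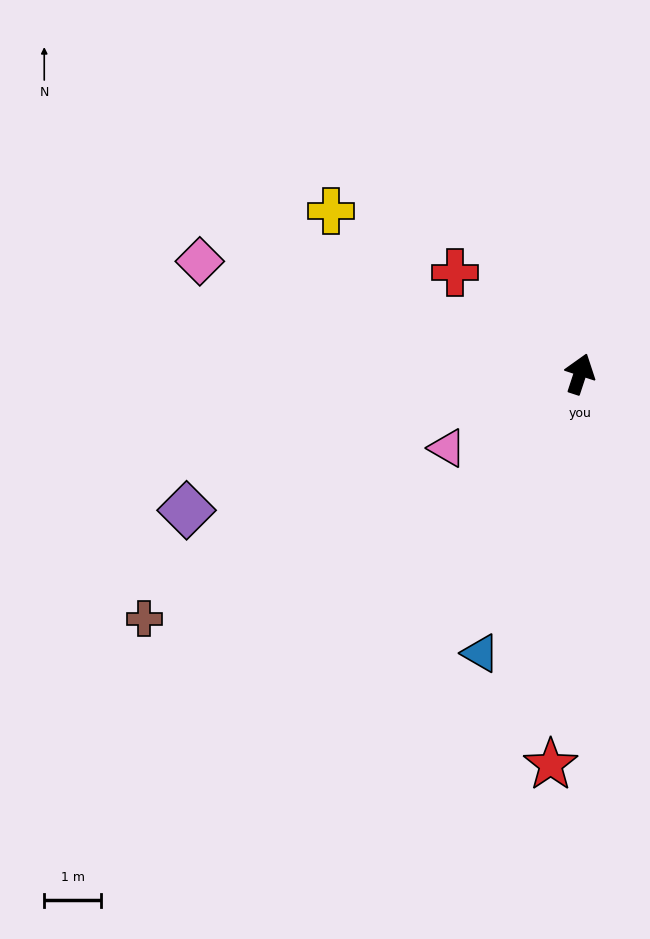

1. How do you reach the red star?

turn right 166°, forward 6.9 m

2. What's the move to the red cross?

turn left 69°, forward 2.8 m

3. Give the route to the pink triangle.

turn left 137°, forward 2.7 m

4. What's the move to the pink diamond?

turn left 92°, forward 6.9 m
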